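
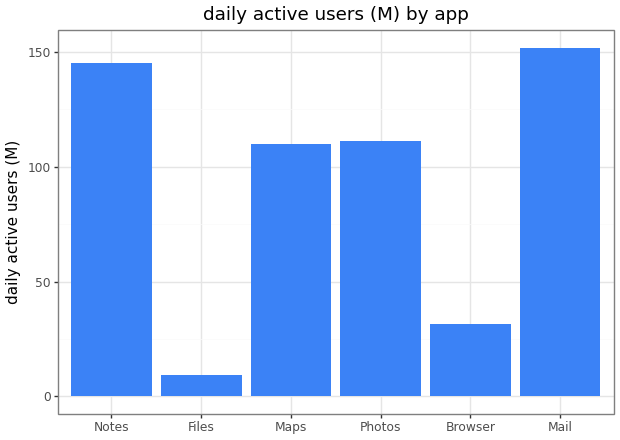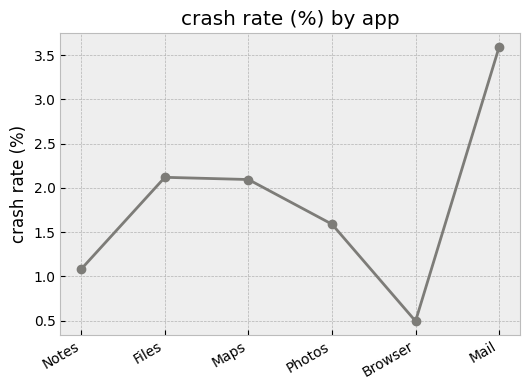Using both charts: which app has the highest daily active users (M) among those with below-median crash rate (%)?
Notes

Chart 2 median crash rate (%) ≈ 2; below-median apps: Notes, Photos, Browser. Among those, Notes has the highest daily active users (M) (≈ 140).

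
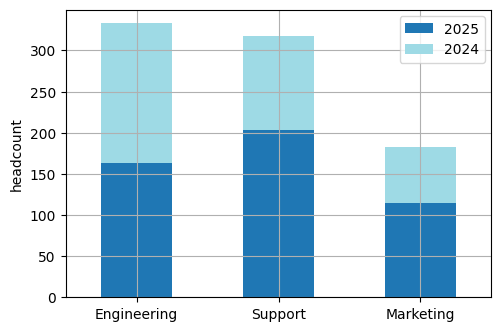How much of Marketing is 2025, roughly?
≈ 100

2025 top ≈ 100, bottom ≈ 0; segment ≈ 100.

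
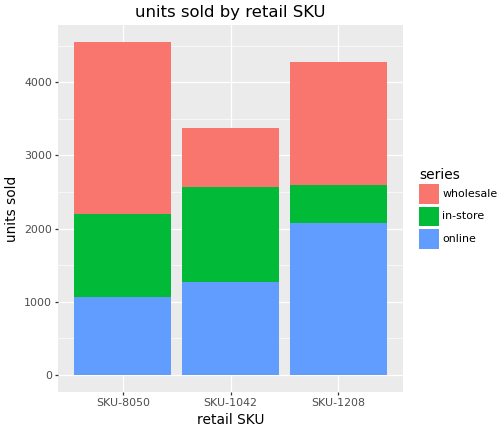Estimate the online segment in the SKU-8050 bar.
online top ≈ 1000, bottom ≈ 0; segment ≈ 1000.

≈ 1000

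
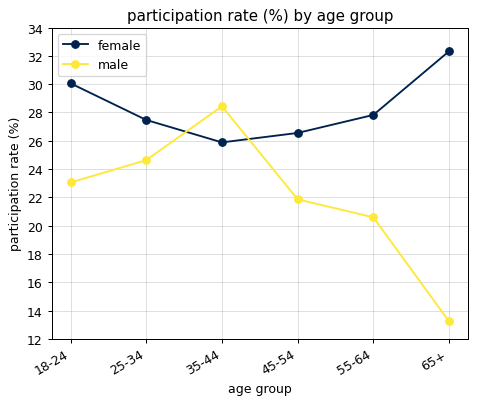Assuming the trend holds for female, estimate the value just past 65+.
Last three: 26, 28, 32 → slope ≈ 3/step → next ≈ 35.

≈ 35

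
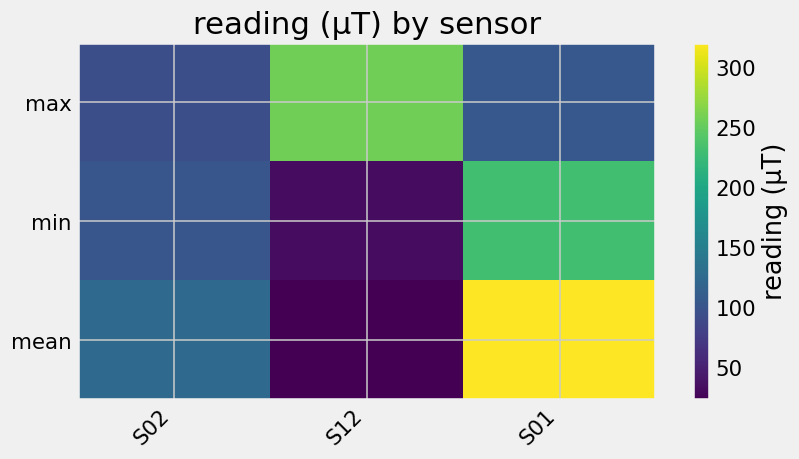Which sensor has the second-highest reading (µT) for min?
S02

Top 3 for min: S01 ≈ 225, S02 ≈ 100, S12 ≈ 25.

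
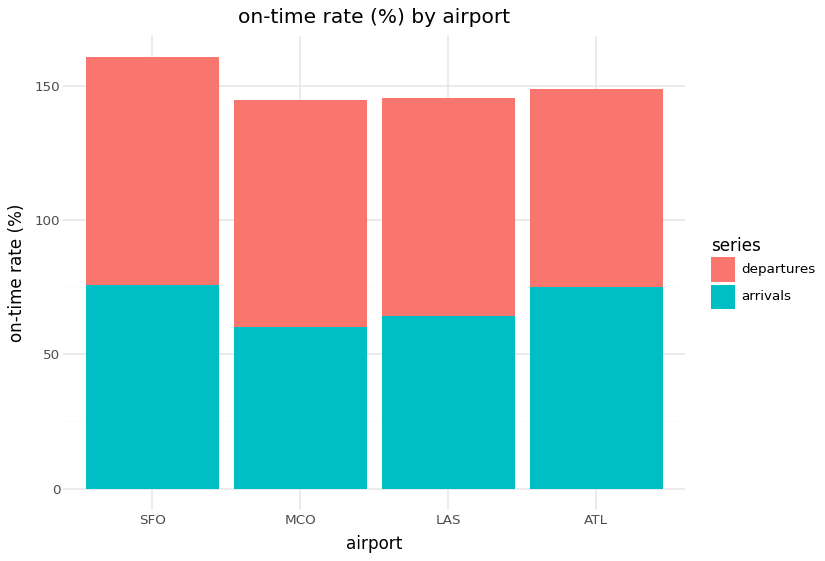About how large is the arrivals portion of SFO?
≈ 80

arrivals top ≈ 80, bottom ≈ 0; segment ≈ 80.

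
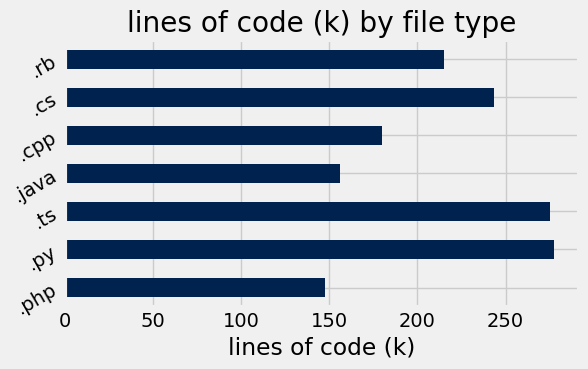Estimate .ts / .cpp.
≈ 1.57×

.ts ≈ 275, .cpp ≈ 175; 275/175 ≈ 1.57.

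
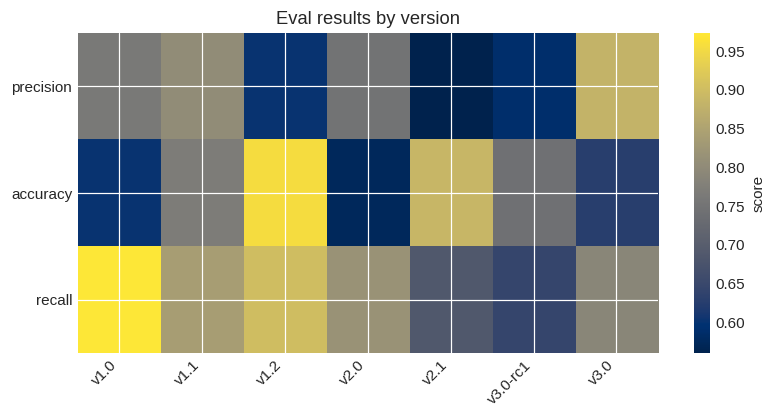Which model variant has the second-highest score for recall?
v1.2

Top 3 for recall: v1.0 ≈ 0.95, v1.2 ≈ 0.90, v1.1 ≈ 0.85.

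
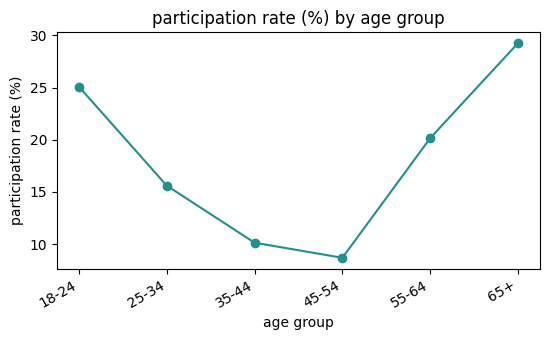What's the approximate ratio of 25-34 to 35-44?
≈ 1.6×

25-34 ≈ 16, 35-44 ≈ 10; 16/10 ≈ 1.6.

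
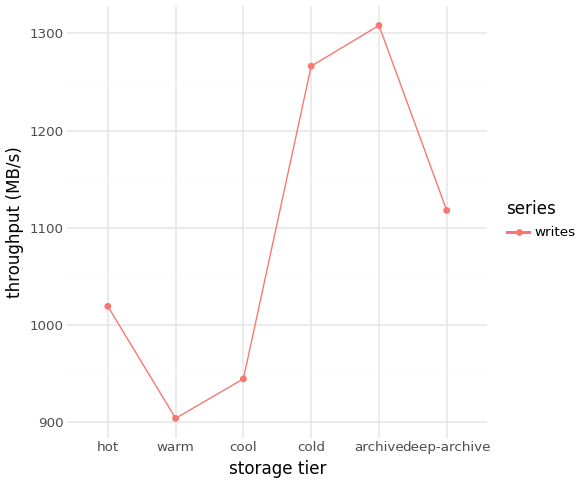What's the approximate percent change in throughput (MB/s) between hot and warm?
≈ -10%

hot ≈ 1000, warm ≈ 900; (900 − 1000) / 1000 ≈ -10%.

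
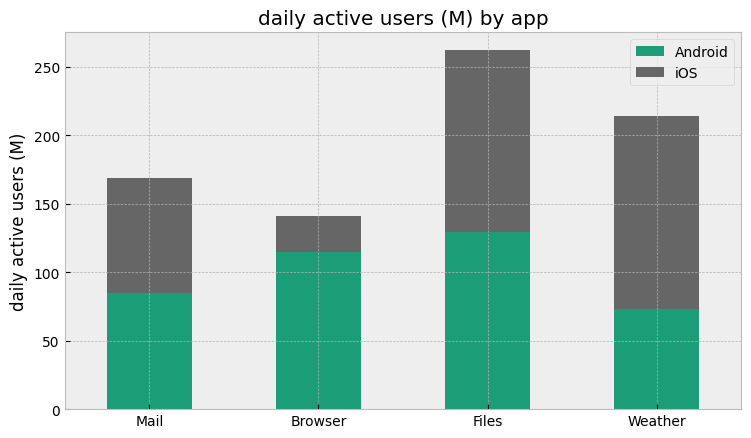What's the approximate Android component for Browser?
Android top ≈ 125, bottom ≈ 0; segment ≈ 125.

≈ 125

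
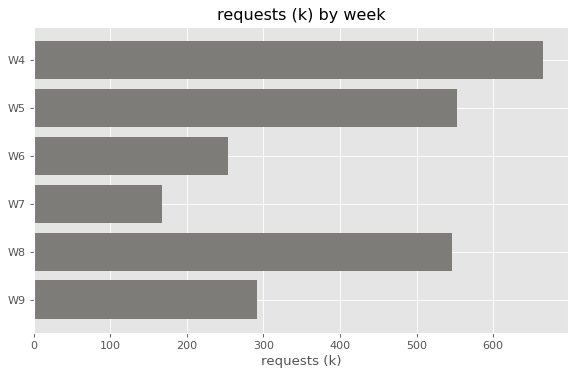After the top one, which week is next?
W5

Top 3: W4 ≈ 700, W5 ≈ 600, W8 ≈ 500.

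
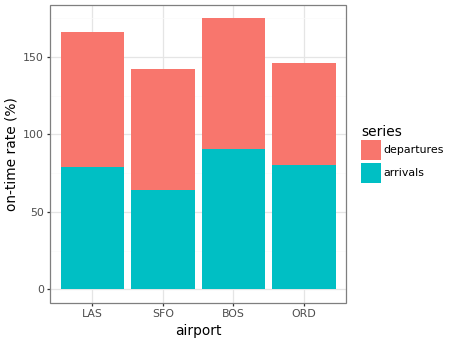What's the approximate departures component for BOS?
≈ 80

departures top ≈ 180, bottom ≈ 100; segment ≈ 80.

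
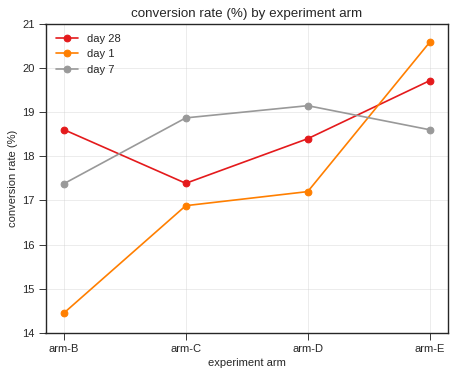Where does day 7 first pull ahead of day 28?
arm-C

arm-B: day 7 ≈ 17 vs day 28 ≈ 19 (not yet); arm-C: day 7 ≈ 19 vs day 28 ≈ 17 (first crossover).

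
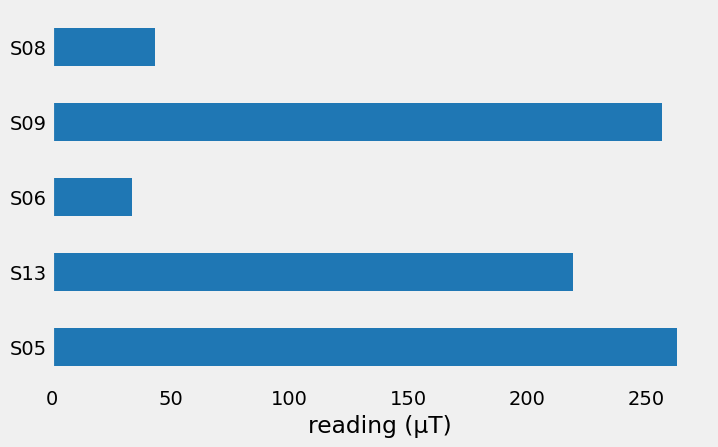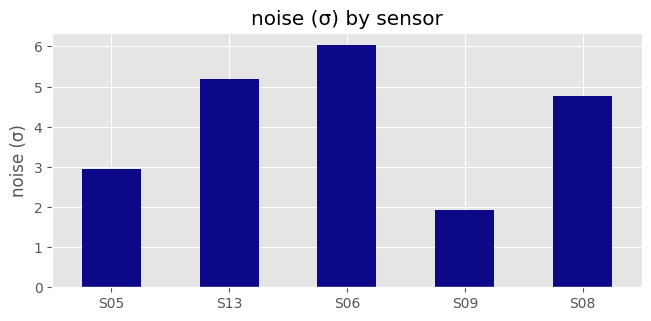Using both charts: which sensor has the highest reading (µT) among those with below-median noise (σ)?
S05

Chart 2 median noise (σ) ≈ 5; below-median sensors: S05, S09. Among those, S05 has the highest reading (µT) (≈ 275).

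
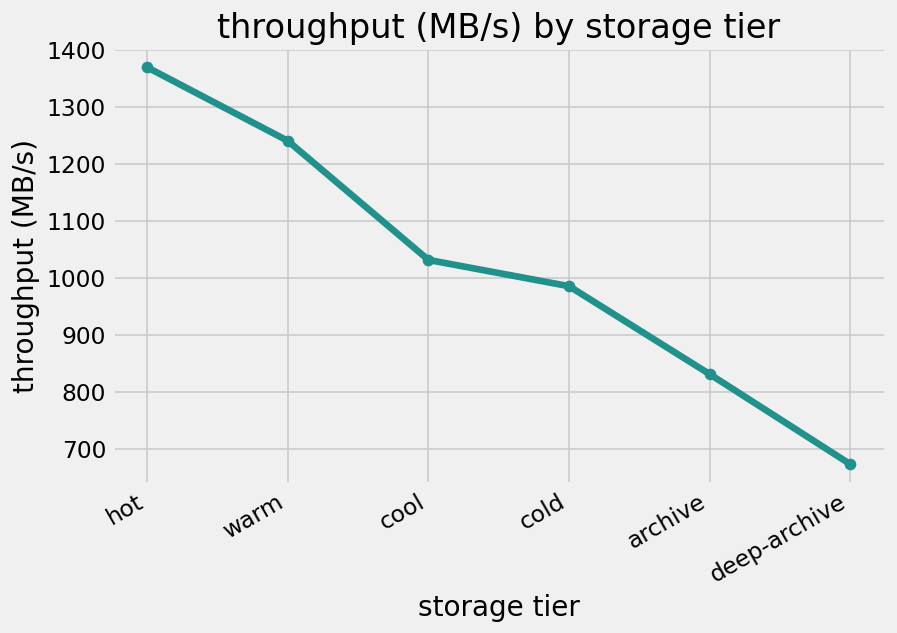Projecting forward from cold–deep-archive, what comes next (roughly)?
Last three: 1000, 800, 700 → slope ≈ -150/step → next ≈ 550.

≈ 550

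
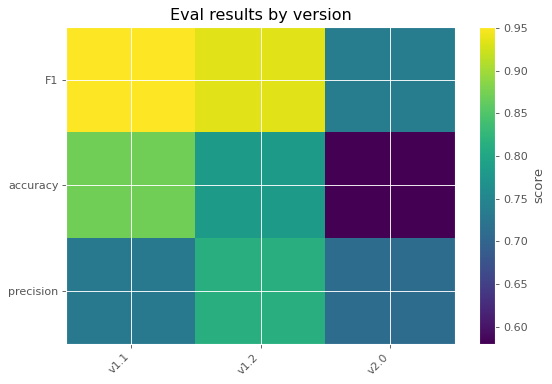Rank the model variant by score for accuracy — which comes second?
Top 3 for accuracy: v1.1 ≈ 0.85, v1.2 ≈ 0.80, v2.0 ≈ 0.60.

v1.2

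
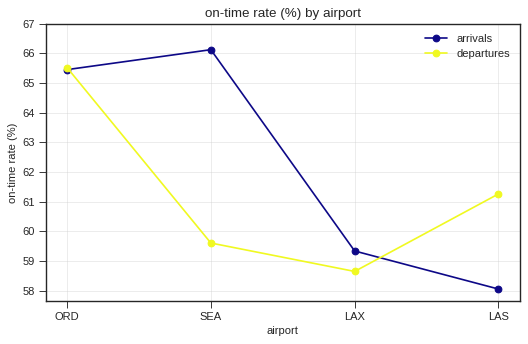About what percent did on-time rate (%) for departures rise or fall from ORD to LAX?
ORD ≈ 66, LAX ≈ 59; (59 − 66) / 66 ≈ -10.6%.

≈ -10.6%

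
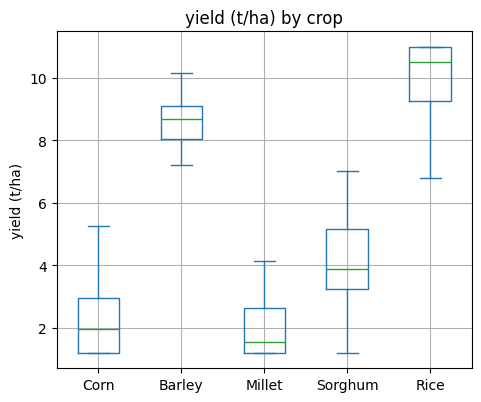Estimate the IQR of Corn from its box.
≈ 2

Q3 ≈ 3, Q1 ≈ 1; IQR ≈ 2.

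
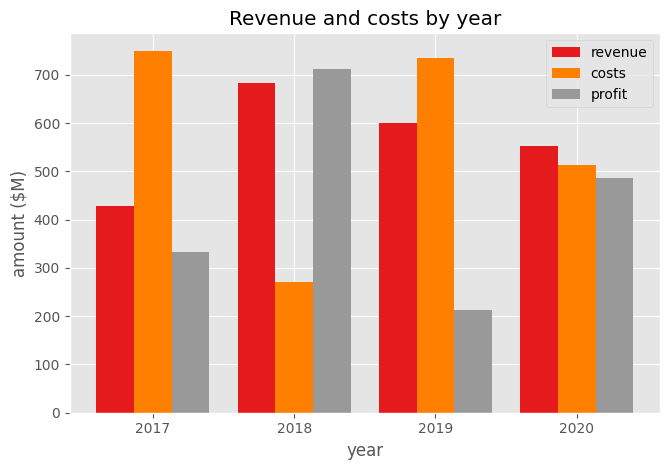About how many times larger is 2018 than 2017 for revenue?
2018 ≈ 700, 2017 ≈ 400; 700/400 ≈ 1.75.

≈ 1.75×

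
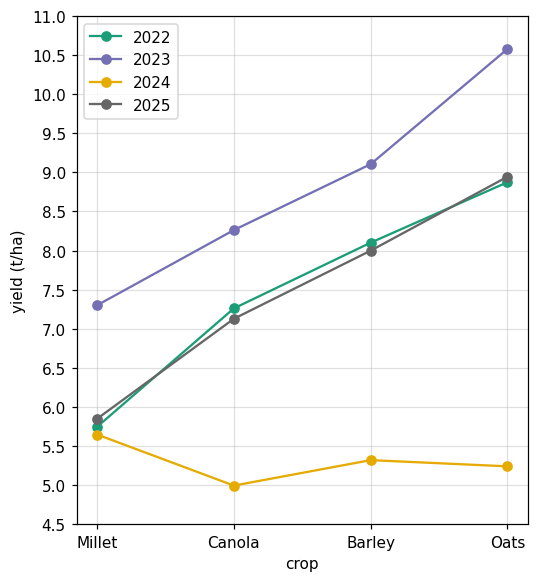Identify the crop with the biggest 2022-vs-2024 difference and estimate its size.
Oats, ≈ 4.0 t/ha

Oats: 2022 ≈ 9.0, 2024 ≈ 5.0 → gap ≈ 4.0. Next-largest (Barley) is only ≈ 2.5.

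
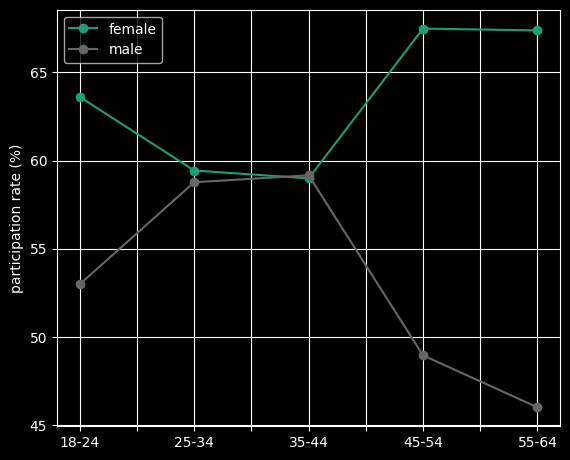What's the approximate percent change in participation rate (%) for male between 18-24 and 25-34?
≈ +11.5%

18-24 ≈ 52, 25-34 ≈ 58; (58 − 52) / 52 ≈ +11.5%.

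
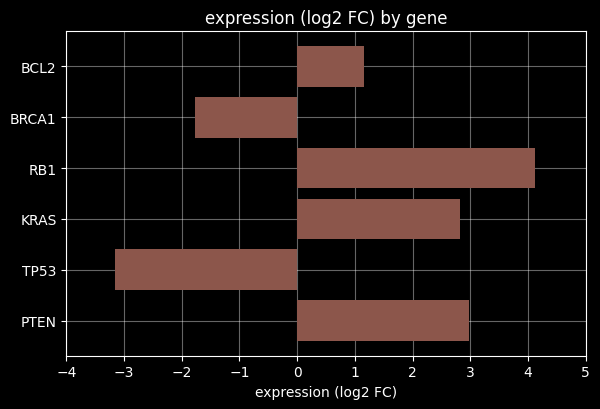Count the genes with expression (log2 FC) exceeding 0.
Above 0: BCL2, RB1, KRAS, PTEN.

4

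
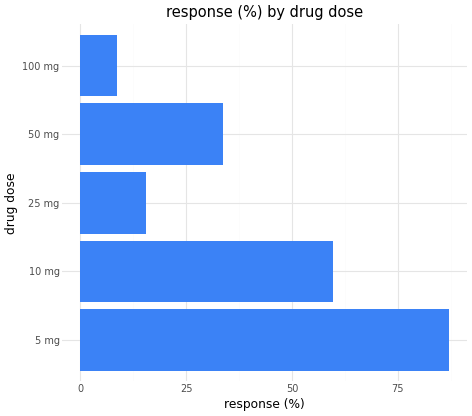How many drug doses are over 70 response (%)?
1

Above 70: 5 mg.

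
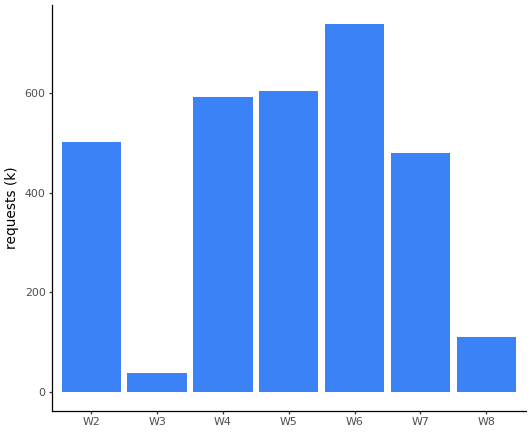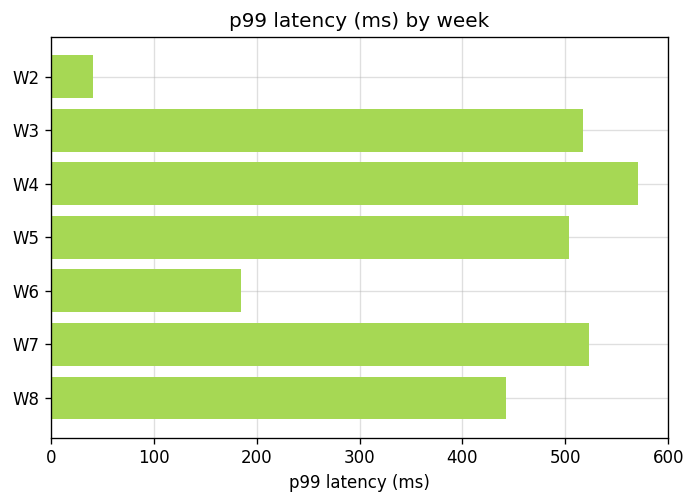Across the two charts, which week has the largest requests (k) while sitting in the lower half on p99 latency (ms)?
Chart 2 median p99 latency (ms) ≈ 500; below-median weeks: W2, W6, W8. Among those, W6 has the highest requests (k) (≈ 700).

W6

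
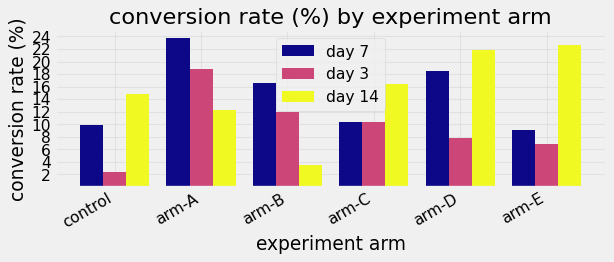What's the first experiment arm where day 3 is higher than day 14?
control: day 3 ≈ 2 vs day 14 ≈ 14 (not yet); arm-A: day 3 ≈ 18 vs day 14 ≈ 12 (first crossover).

arm-A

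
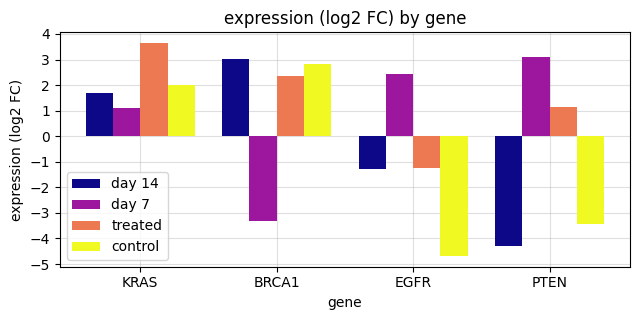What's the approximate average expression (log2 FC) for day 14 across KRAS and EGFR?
(2 + -1) / 2 ≈ 0.

≈ 0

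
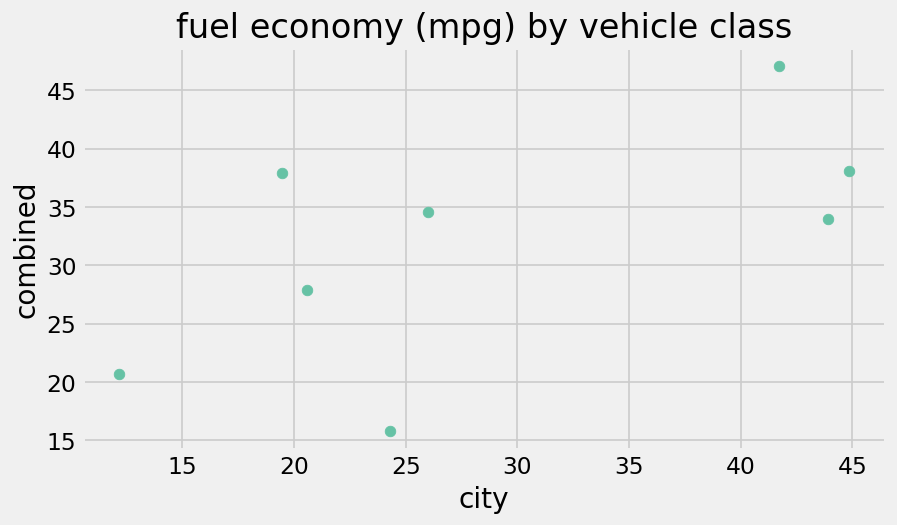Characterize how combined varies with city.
positive, moderate

Points are positively correlated; moderate (|r| ≈ 0.6).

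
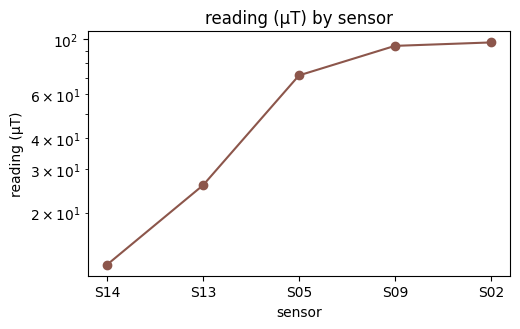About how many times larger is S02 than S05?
S02 ≈ 100, S05 ≈ 70; 100/70 ≈ 1.43.

≈ 1.43×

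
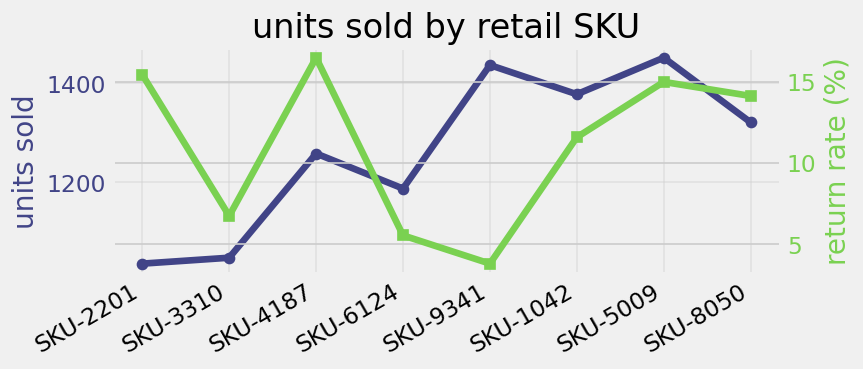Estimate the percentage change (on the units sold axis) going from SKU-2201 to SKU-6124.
SKU-2201 ≈ 1050, SKU-6124 ≈ 1200; (1200 − 1050) / 1050 ≈ +14.3%.

≈ +14.3%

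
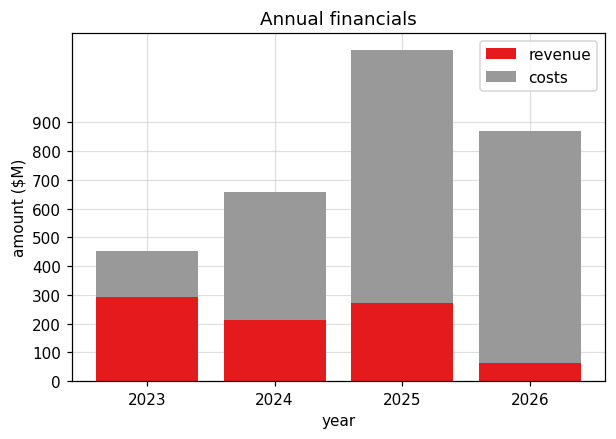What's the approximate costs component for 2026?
≈ 800

costs top ≈ 900, bottom ≈ 100; segment ≈ 800.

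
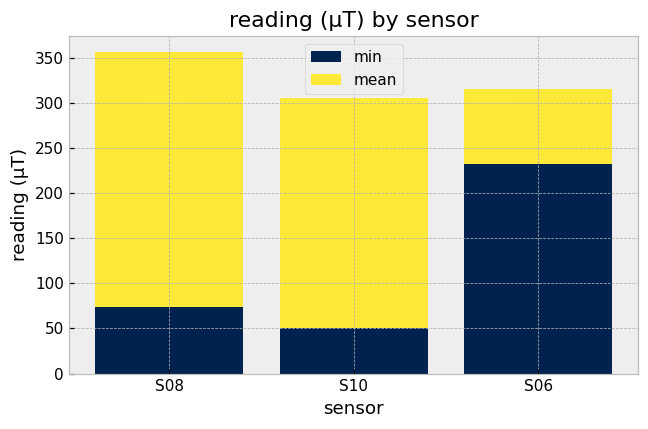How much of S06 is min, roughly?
min top ≈ 250, bottom ≈ 0; segment ≈ 250.

≈ 250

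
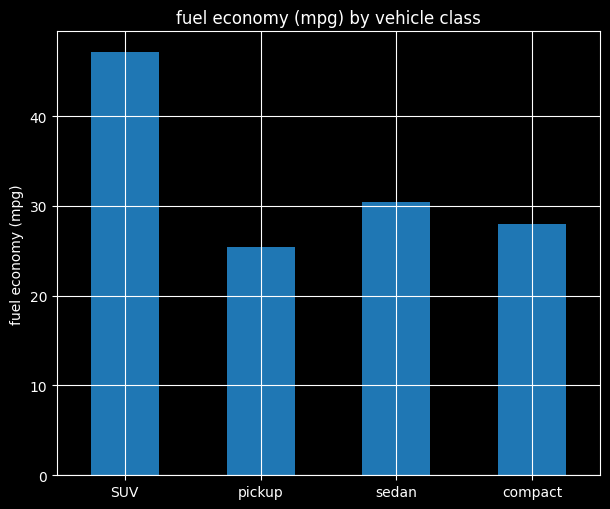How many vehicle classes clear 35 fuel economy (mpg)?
Above 35: SUV.

1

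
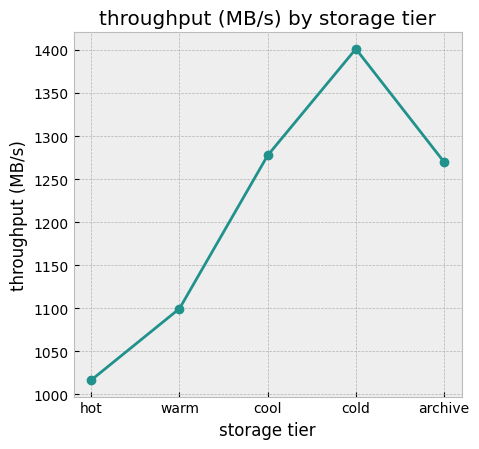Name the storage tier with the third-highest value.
Top 4: cold ≈ 1400, cool ≈ 1300, archive ≈ 1250, warm ≈ 1100.

archive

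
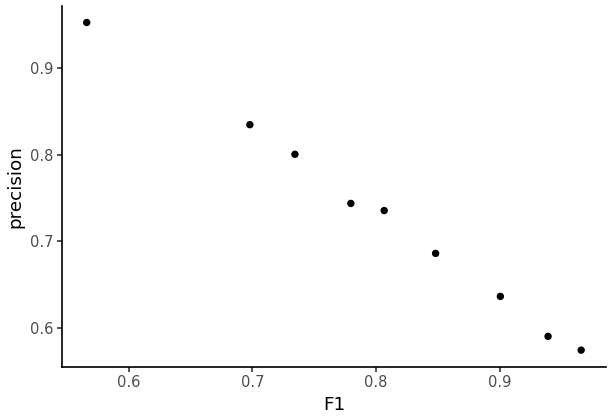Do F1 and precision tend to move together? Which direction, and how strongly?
Points are negatively correlated; strong (|r| ≈ 1.0).

negative, strong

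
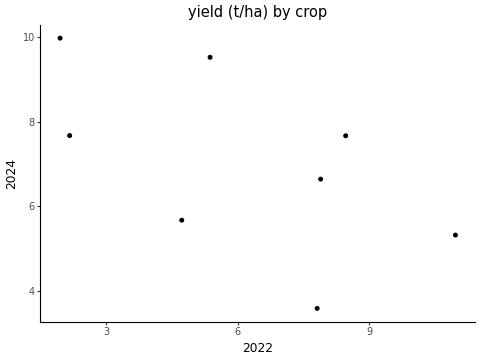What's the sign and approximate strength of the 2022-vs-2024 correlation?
Points are negatively correlated; moderate (|r| ≈ 0.6).

negative, moderate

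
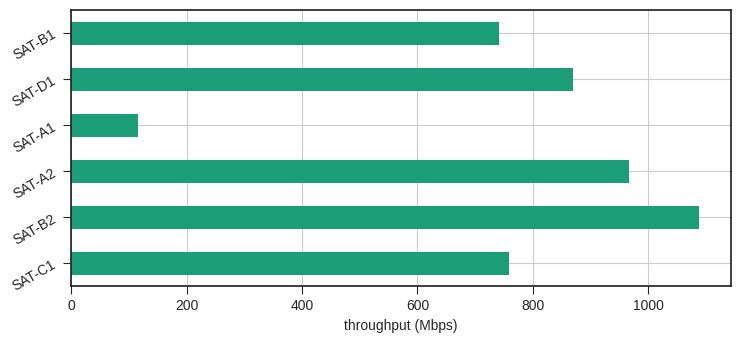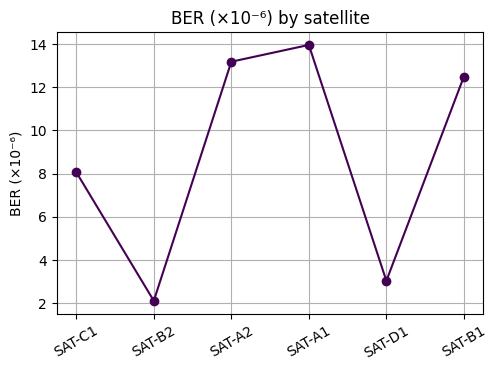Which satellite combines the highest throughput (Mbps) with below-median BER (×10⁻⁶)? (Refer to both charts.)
SAT-B2

Chart 2 median BER (×10⁻⁶) ≈ 10; below-median satellites: SAT-C1, SAT-B2, SAT-D1. Among those, SAT-B2 has the highest throughput (Mbps) (≈ 1100).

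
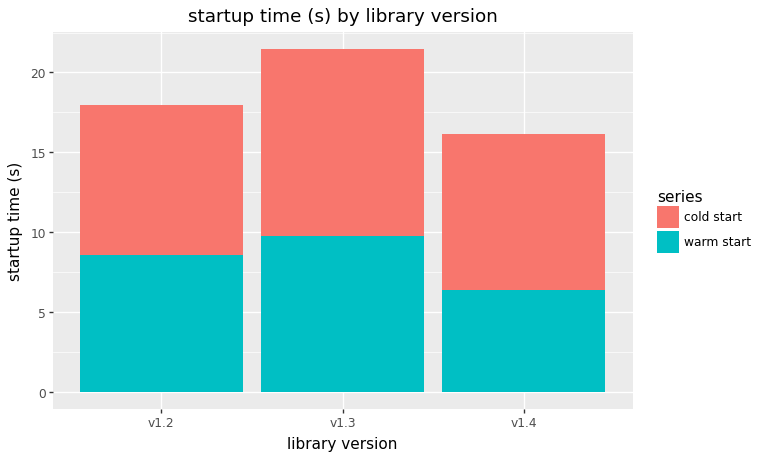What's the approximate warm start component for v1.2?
≈ 8

warm start top ≈ 8, bottom ≈ 0; segment ≈ 8.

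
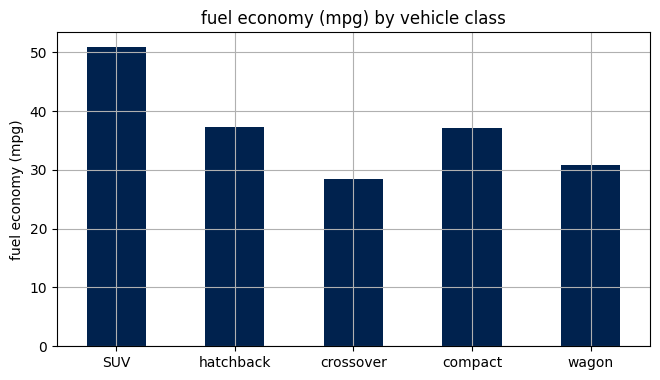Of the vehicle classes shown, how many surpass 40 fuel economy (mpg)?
1

Above 40: SUV.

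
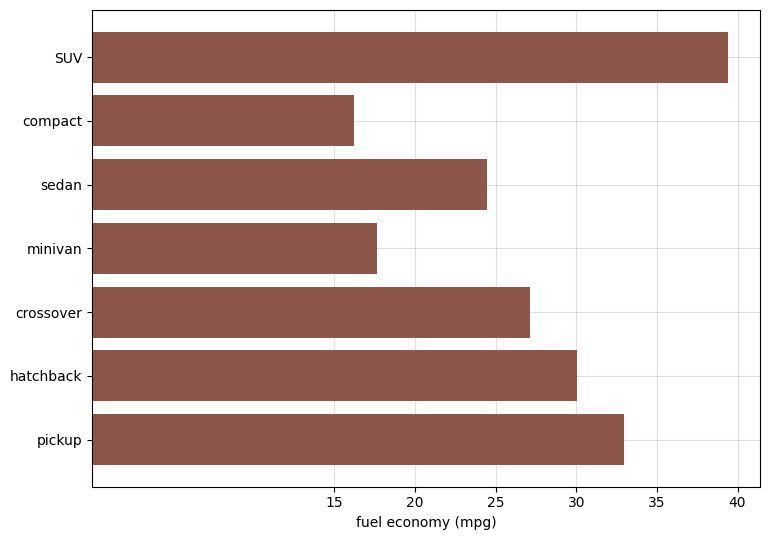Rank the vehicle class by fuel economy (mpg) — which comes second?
pickup

Top 3: SUV ≈ 40, pickup ≈ 35, hatchback ≈ 30.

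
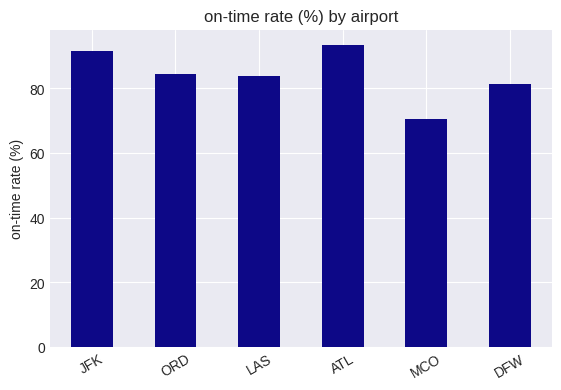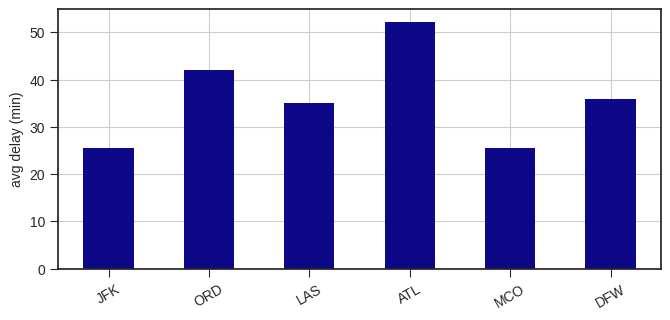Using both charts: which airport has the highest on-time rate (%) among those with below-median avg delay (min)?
JFK

Chart 2 median avg delay (min) ≈ 35; below-median airports: JFK, LAS, MCO. Among those, JFK has the highest on-time rate (%) (≈ 90).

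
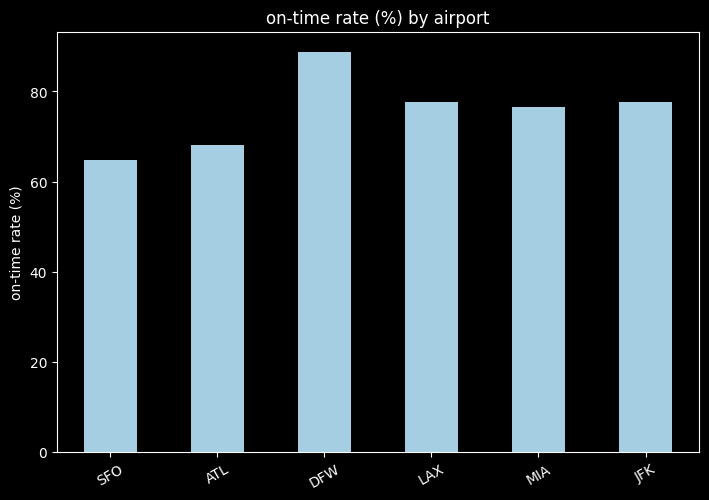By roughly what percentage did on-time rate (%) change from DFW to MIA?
DFW ≈ 90, MIA ≈ 80; (80 − 90) / 90 ≈ -11.1%.

≈ -11.1%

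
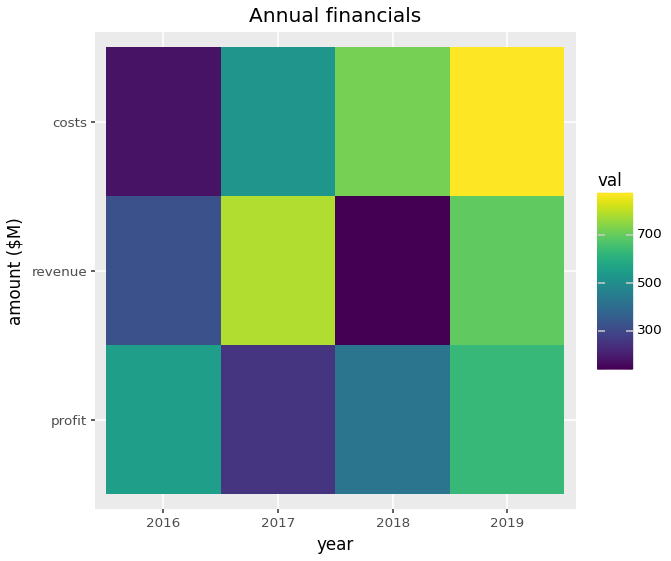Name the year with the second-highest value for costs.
2018

Top 3 for costs: 2019 ≈ 900, 2018 ≈ 700, 2017 ≈ 500.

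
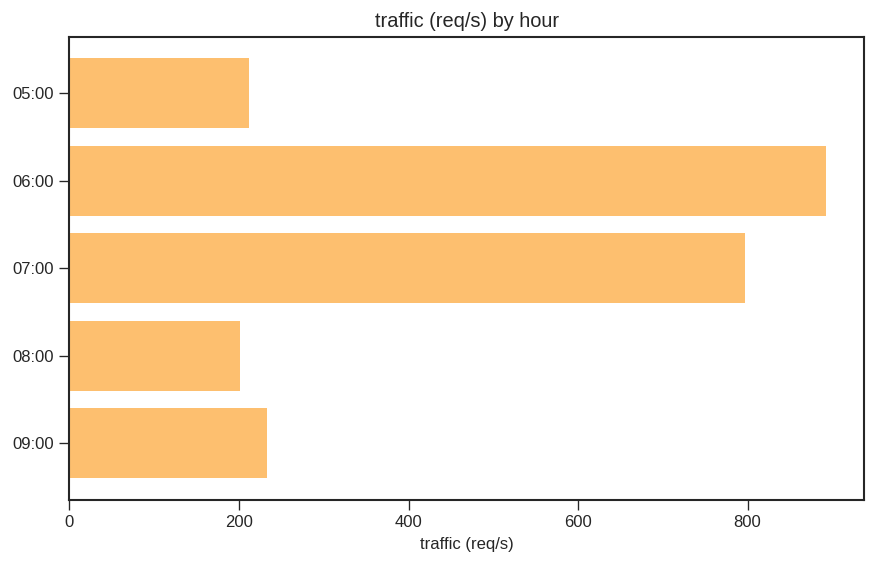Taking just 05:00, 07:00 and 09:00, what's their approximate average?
(200 + 800 + 200) / 3 ≈ 400.

≈ 400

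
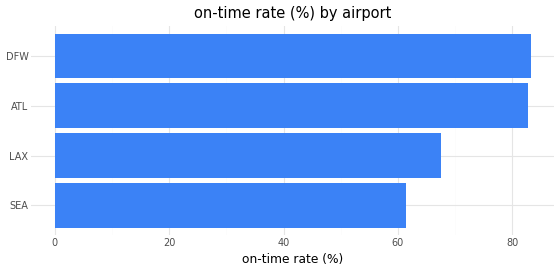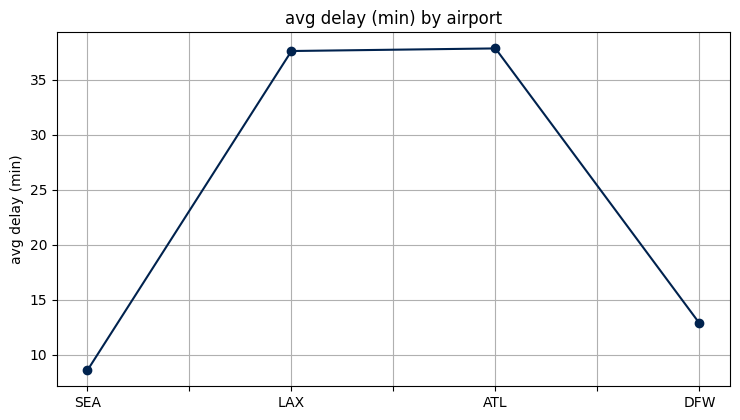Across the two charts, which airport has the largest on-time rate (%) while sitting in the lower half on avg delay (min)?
Chart 2 median avg delay (min) ≈ 25; below-median airports: SEA, DFW. Among those, DFW has the highest on-time rate (%) (≈ 80).

DFW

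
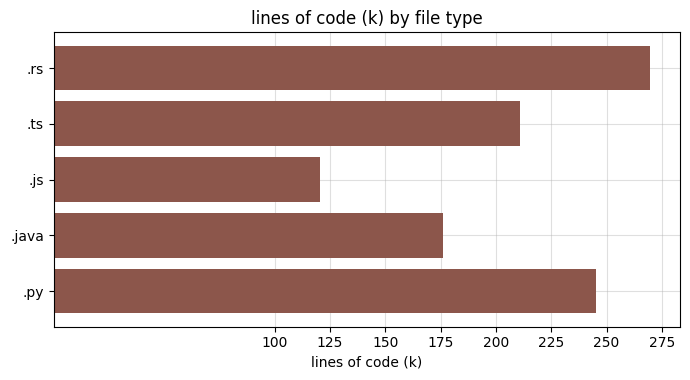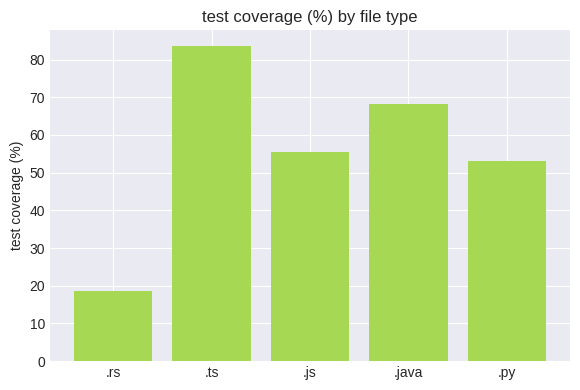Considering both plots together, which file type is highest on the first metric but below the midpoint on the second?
Chart 2 median test coverage (%) ≈ 60; below-median file types: .rs, .py. Among those, .rs has the highest lines of code (k) (≈ 275).

.rs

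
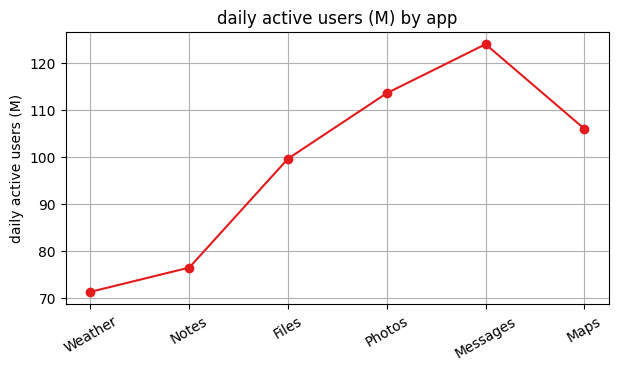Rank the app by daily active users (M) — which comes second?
Photos

Top 3: Messages ≈ 125, Photos ≈ 115, Maps ≈ 105.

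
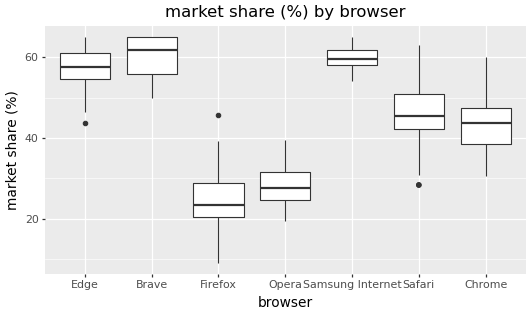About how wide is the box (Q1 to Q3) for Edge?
≈ 5

Q3 ≈ 60, Q1 ≈ 55; IQR ≈ 5.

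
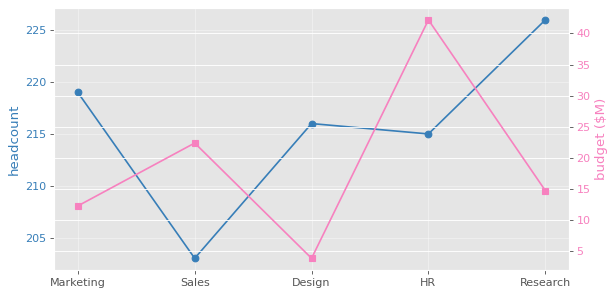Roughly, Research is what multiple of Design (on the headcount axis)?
≈ 1.05×

Research ≈ 226, Design ≈ 216; 226/216 ≈ 1.05.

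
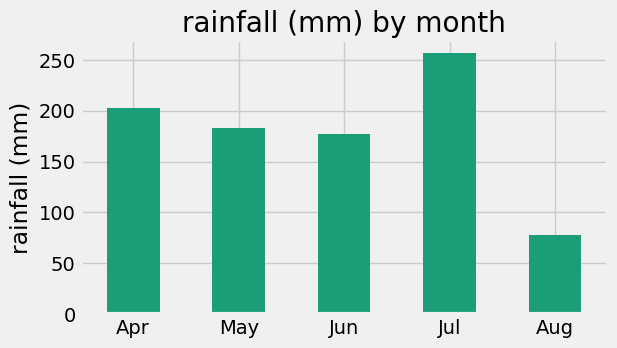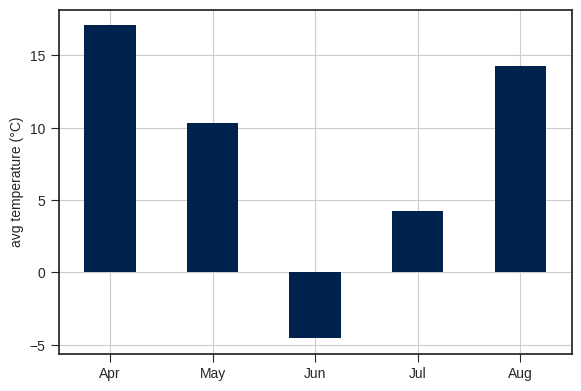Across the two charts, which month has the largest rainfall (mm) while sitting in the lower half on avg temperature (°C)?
Jul

Chart 2 median avg temperature (°C) ≈ 10; below-median months: Jun, Jul. Among those, Jul has the highest rainfall (mm) (≈ 250).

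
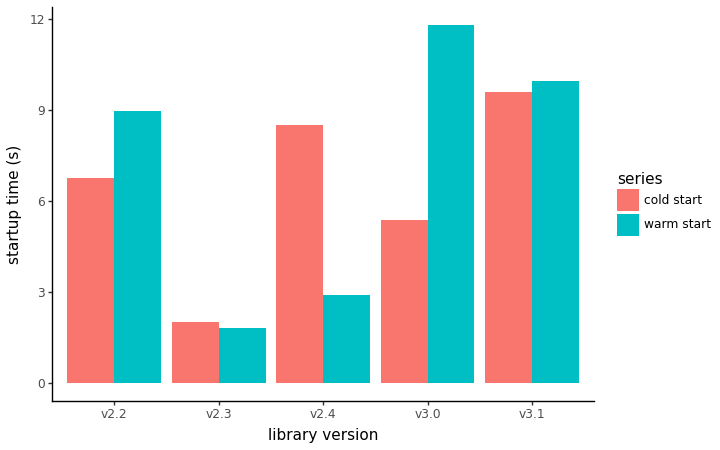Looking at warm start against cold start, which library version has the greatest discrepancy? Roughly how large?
v3.0, ≈ 7 s

v3.0: warm start ≈ 12, cold start ≈ 5 → gap ≈ 7. Next-largest (v2.4) is only ≈ 5.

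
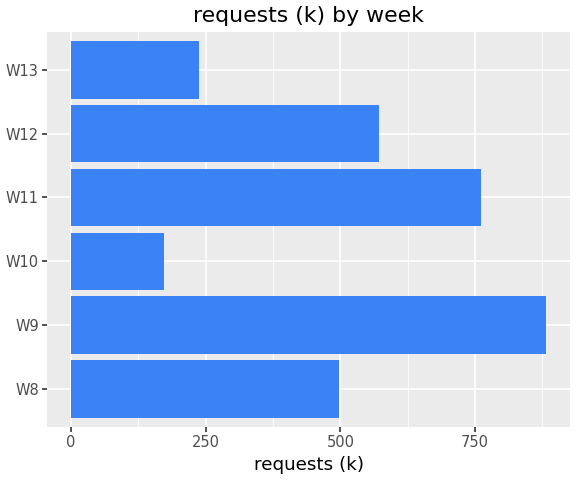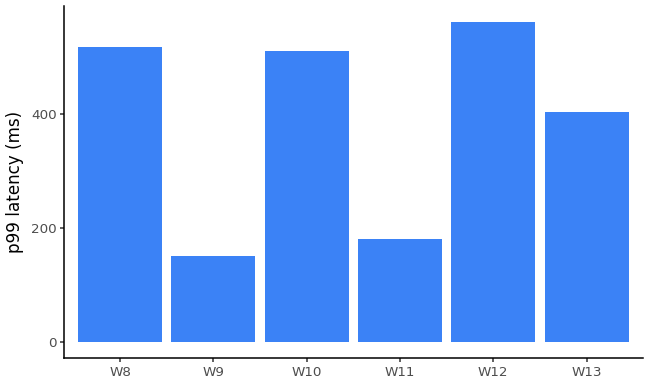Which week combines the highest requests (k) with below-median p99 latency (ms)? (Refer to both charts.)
Chart 2 median p99 latency (ms) ≈ 500; below-median weeks: W9, W11, W13. Among those, W9 has the highest requests (k) (≈ 900).

W9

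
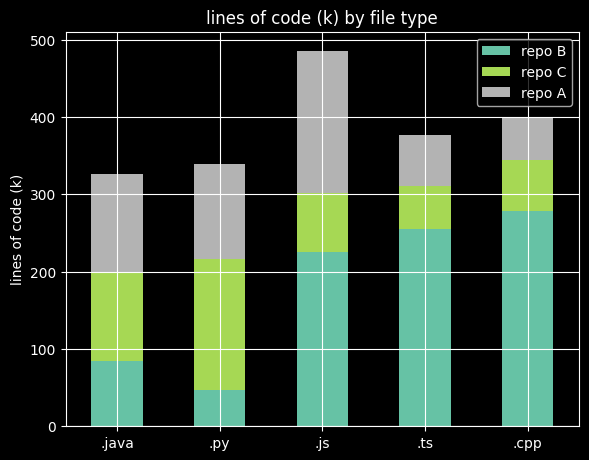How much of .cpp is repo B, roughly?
repo B top ≈ 300, bottom ≈ 0; segment ≈ 300.

≈ 300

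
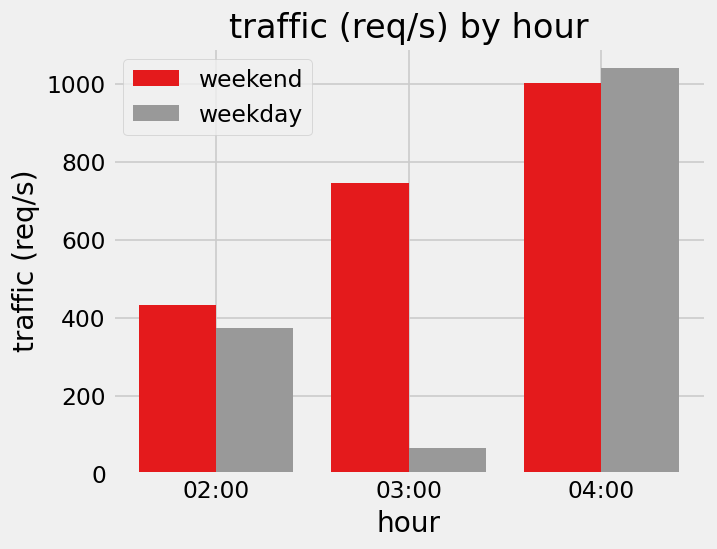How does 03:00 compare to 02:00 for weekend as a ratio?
03:00 ≈ 700, 02:00 ≈ 400; 700/400 ≈ 1.75.

≈ 1.75×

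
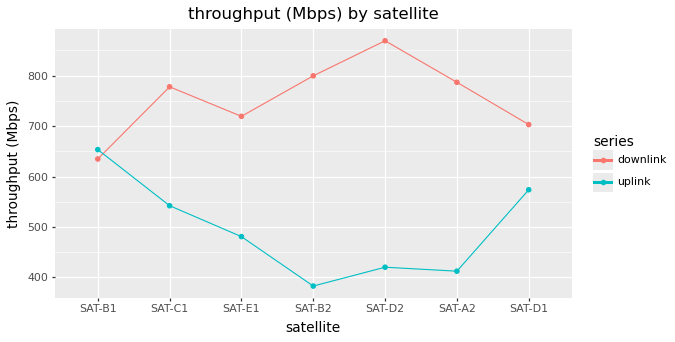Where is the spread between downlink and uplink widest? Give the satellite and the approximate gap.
SAT-D2, ≈ 450 Mbps

SAT-D2: downlink ≈ 850, uplink ≈ 400 → gap ≈ 450. Next-largest (SAT-B2) is only ≈ 400.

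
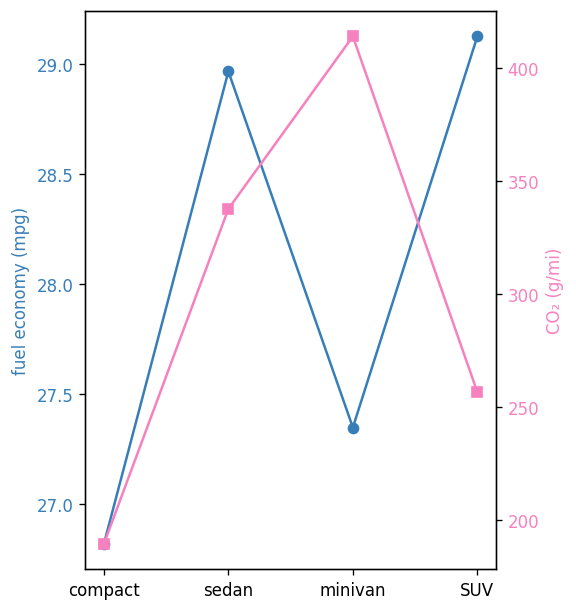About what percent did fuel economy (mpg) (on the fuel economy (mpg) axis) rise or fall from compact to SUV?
compact ≈ 26.8, SUV ≈ 29.2; (29.2 − 26.8) / 26.8 ≈ +9%.

≈ +9%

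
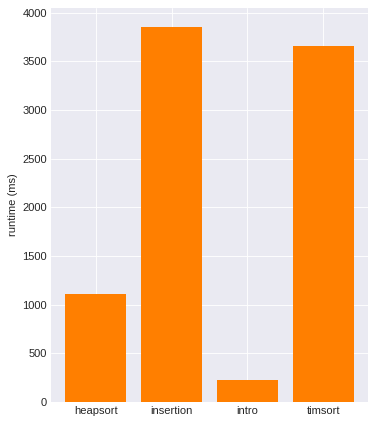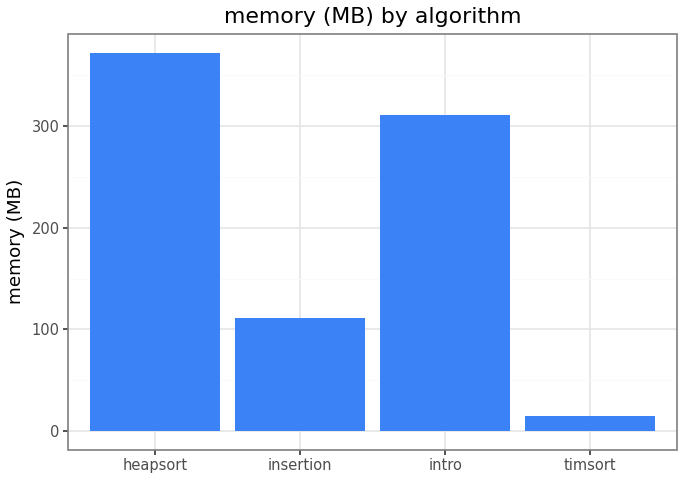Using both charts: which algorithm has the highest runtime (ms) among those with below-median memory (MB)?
insertion

Chart 2 median memory (MB) ≈ 200; below-median algorithms: insertion, timsort. Among those, insertion has the highest runtime (ms) (≈ 4000).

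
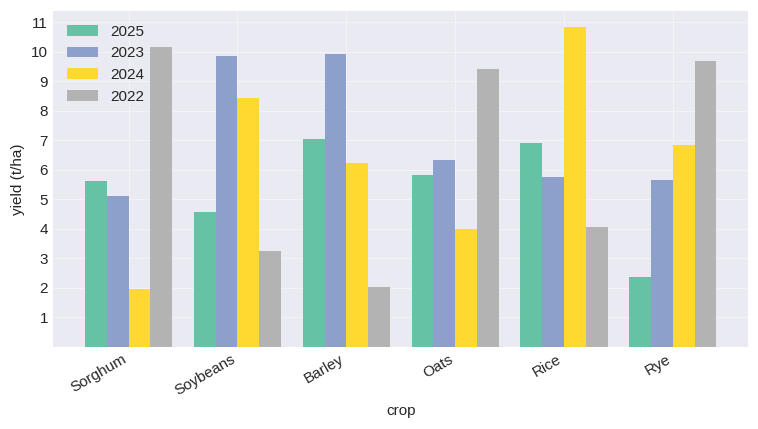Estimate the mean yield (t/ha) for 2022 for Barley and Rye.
(2 + 10) / 2 ≈ 6.

≈ 6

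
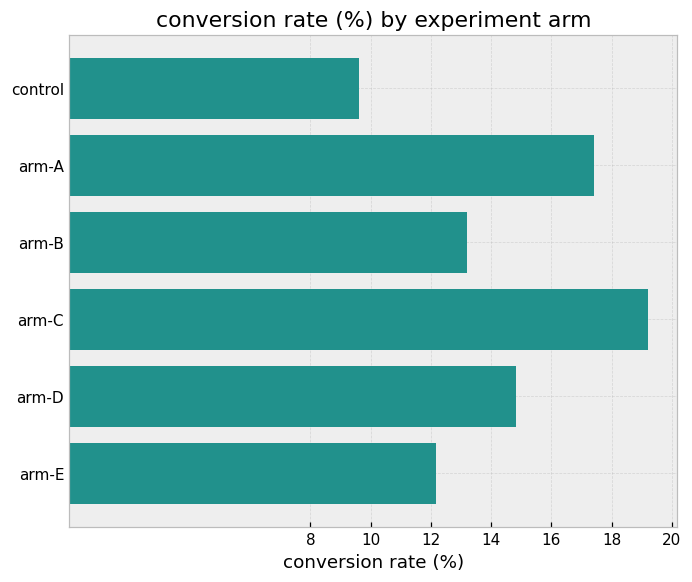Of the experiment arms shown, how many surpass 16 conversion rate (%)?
Above 16: arm-A, arm-C.

2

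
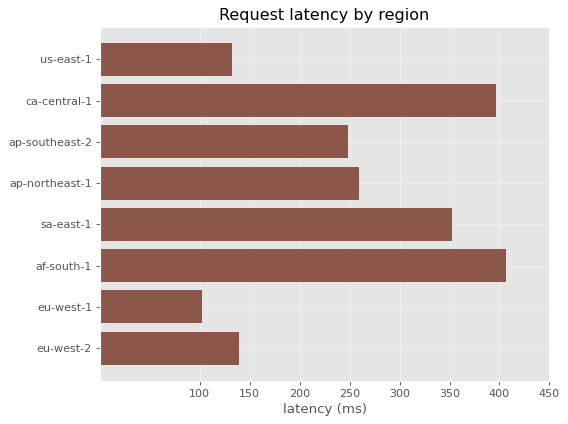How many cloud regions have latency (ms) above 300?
Above 300: ca-central-1, sa-east-1, af-south-1.

3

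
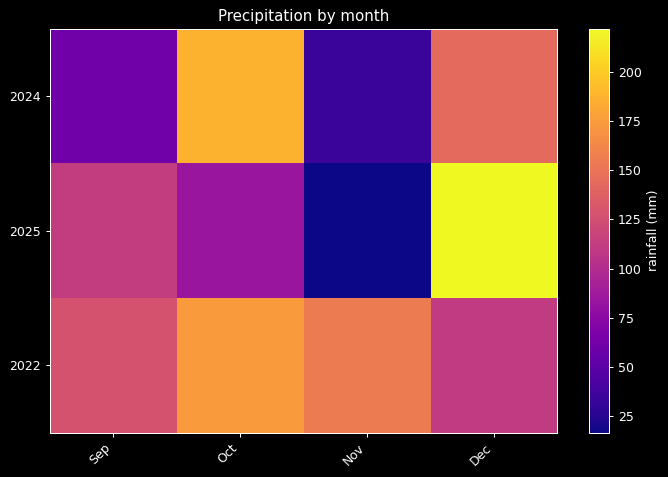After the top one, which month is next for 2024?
Top 3 for 2024: Oct ≈ 180, Dec ≈ 140, Sep ≈ 60.

Dec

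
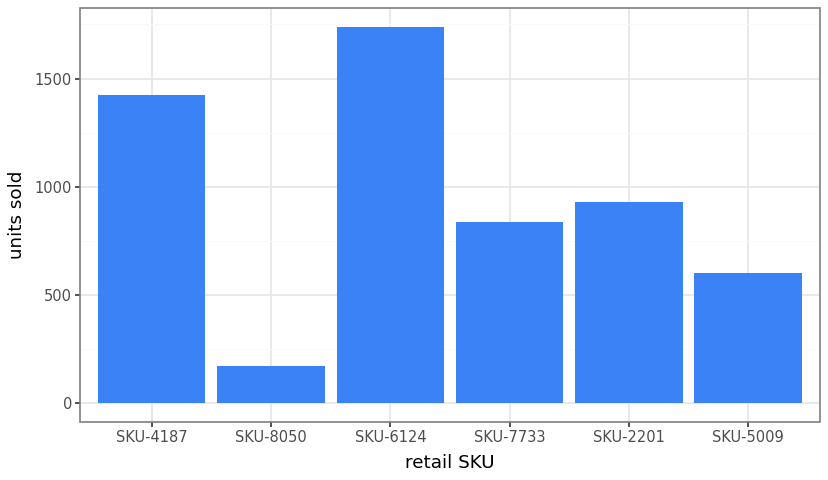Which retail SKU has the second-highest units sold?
Top 3: SKU-6124 ≈ 1800, SKU-4187 ≈ 1400, SKU-2201 ≈ 1000.

SKU-4187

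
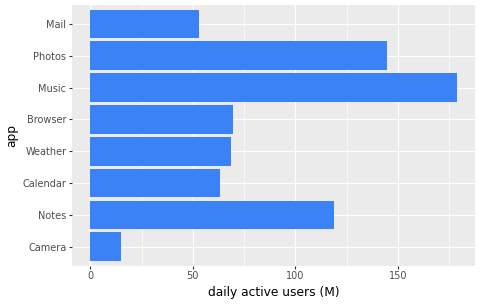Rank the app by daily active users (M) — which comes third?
Top 4: Music ≈ 180, Photos ≈ 140, Notes ≈ 120, Browser ≈ 60.

Notes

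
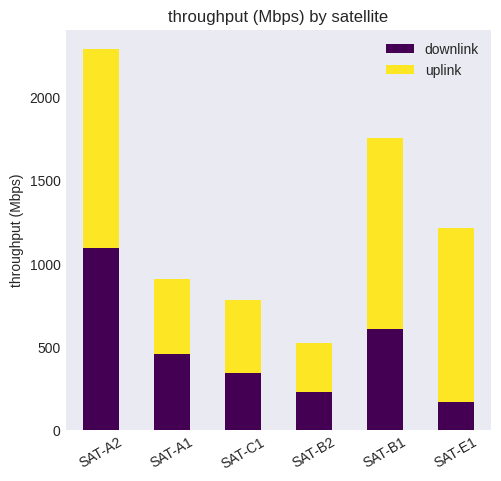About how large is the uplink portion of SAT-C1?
≈ 400

uplink top ≈ 800, bottom ≈ 400; segment ≈ 400.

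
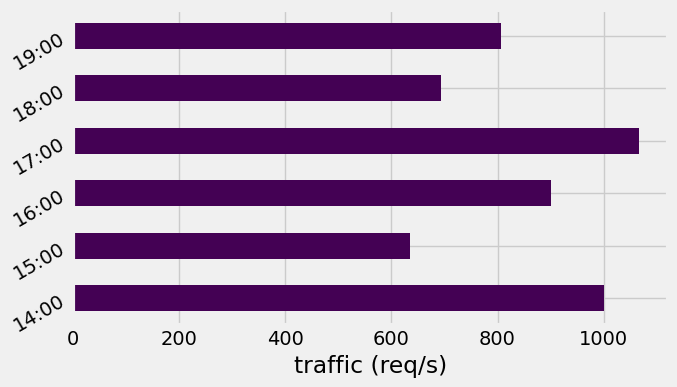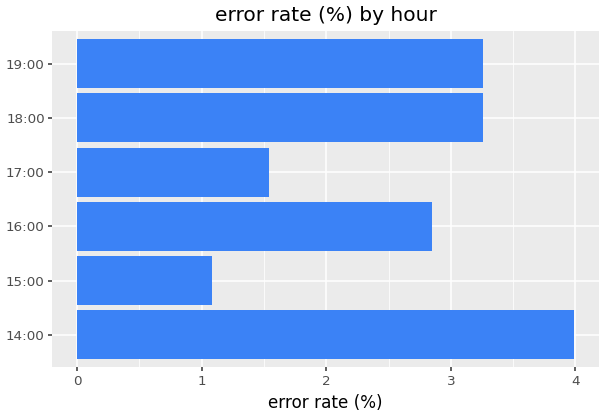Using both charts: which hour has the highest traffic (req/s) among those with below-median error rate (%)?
17:00

Chart 2 median error rate (%) ≈ 3; below-median hours: 15:00, 16:00, 17:00. Among those, 17:00 has the highest traffic (req/s) (≈ 1100).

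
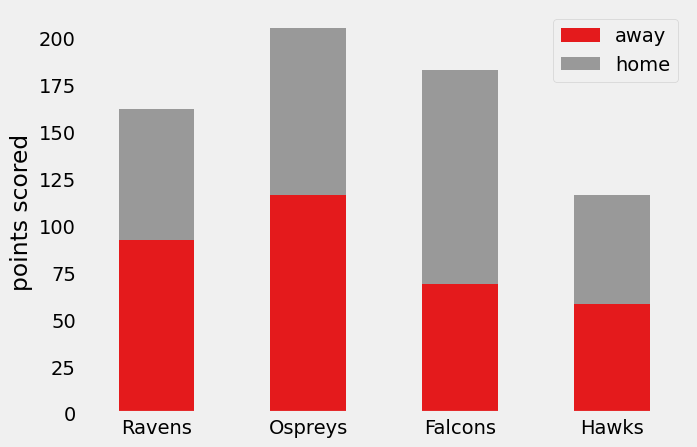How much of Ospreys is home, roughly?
≈ 80

home top ≈ 200, bottom ≈ 120; segment ≈ 80.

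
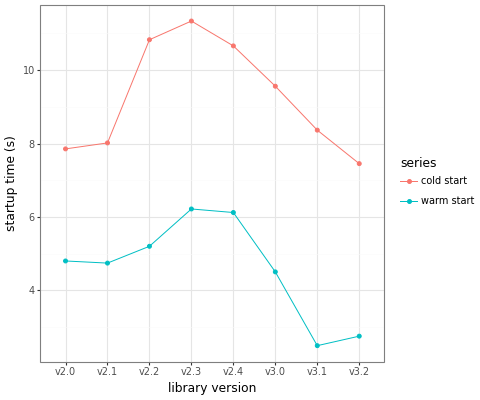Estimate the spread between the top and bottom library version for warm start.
≈ 4

Max v2.3 ≈ 6, min v3.1 ≈ 2; range ≈ 4.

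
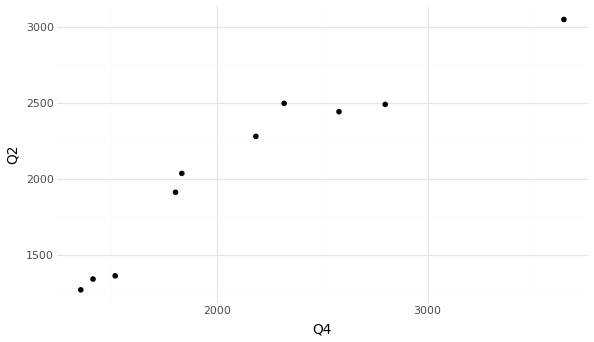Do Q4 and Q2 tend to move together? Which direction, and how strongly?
Points are positively correlated; strong (|r| ≈ 0.9).

positive, strong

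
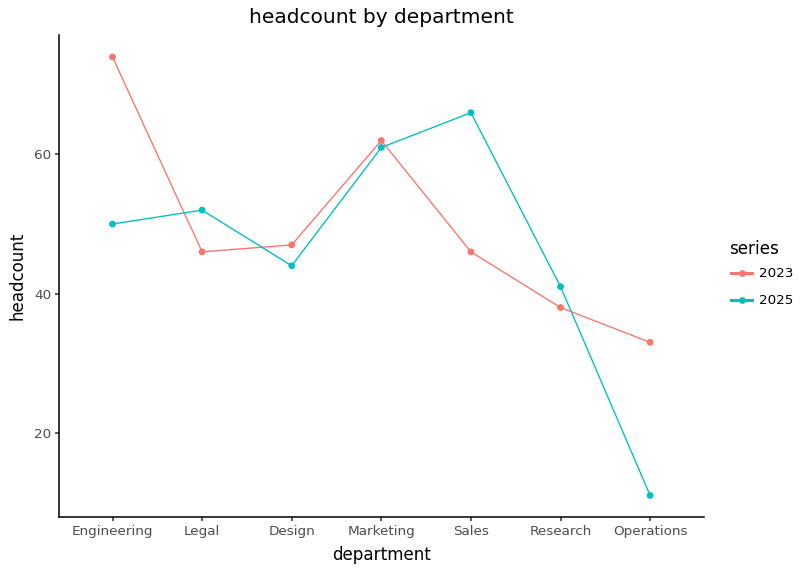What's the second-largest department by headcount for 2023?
Top 3 for 2023: Engineering ≈ 70, Marketing ≈ 60, Design ≈ 50.

Marketing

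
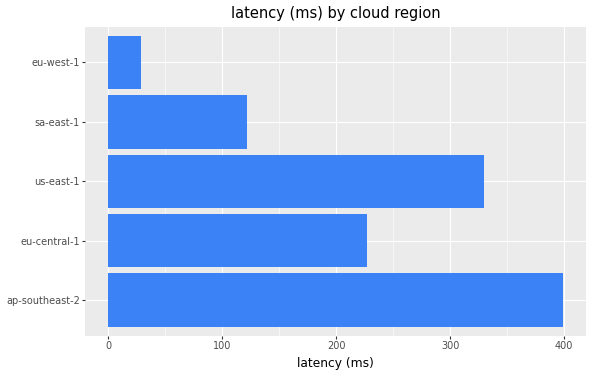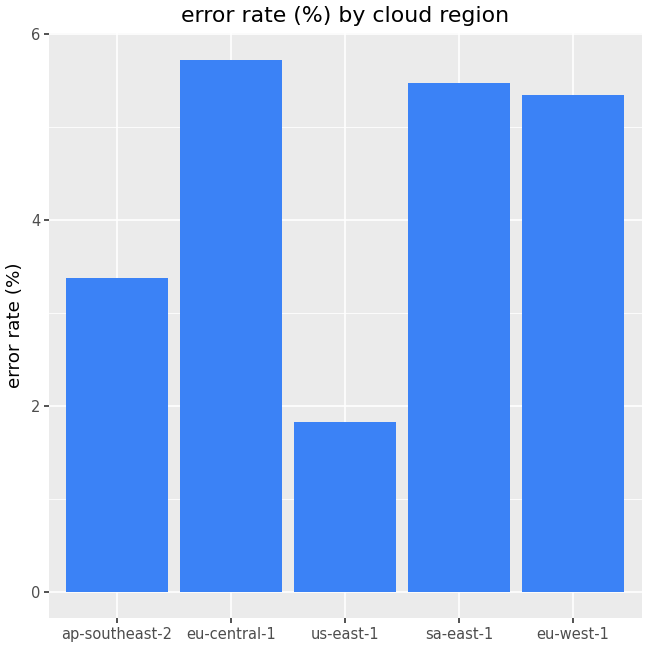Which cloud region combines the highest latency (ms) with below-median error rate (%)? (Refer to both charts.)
Chart 2 median error rate (%) ≈ 5; below-median cloud regions: ap-southeast-2, us-east-1. Among those, ap-southeast-2 has the highest latency (ms) (≈ 400).

ap-southeast-2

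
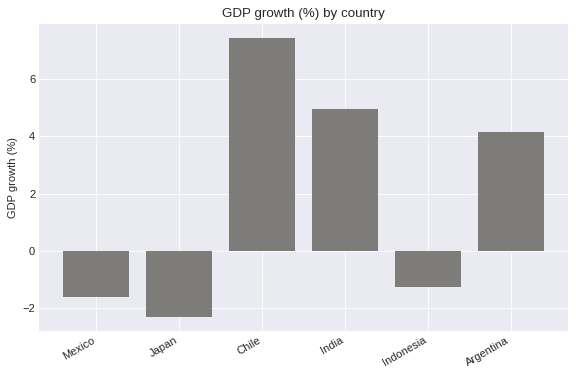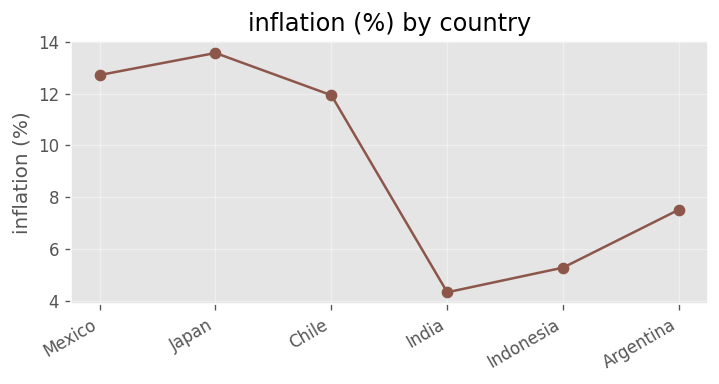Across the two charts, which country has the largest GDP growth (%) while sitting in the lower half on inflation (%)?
Chart 2 median inflation (%) ≈ 10; below-median countries: India, Indonesia, Argentina. Among those, India has the highest GDP growth (%) (≈ 5).

India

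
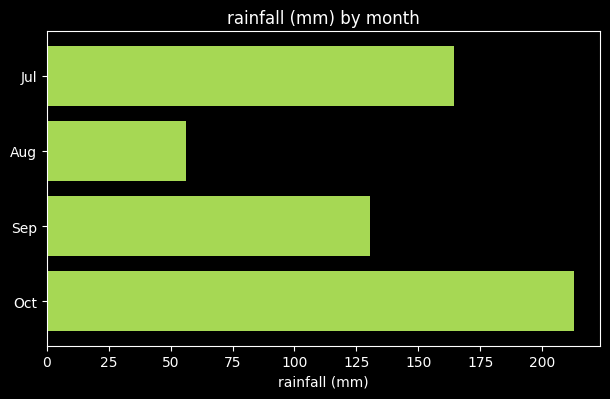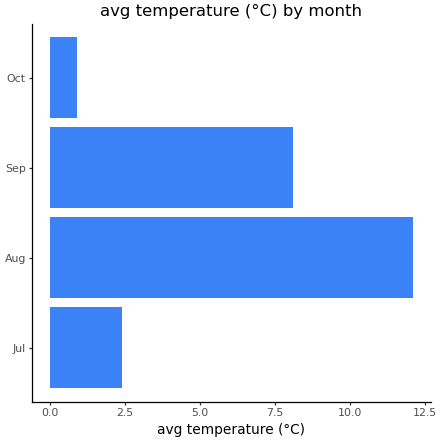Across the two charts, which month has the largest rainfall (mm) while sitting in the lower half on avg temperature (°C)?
Chart 2 median avg temperature (°C) ≈ 6; below-median months: Jul, Oct. Among those, Oct has the highest rainfall (mm) (≈ 220).

Oct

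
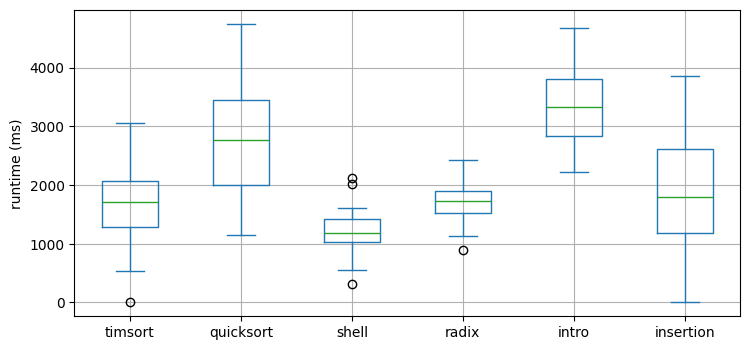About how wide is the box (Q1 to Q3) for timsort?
Q3 ≈ 2000, Q1 ≈ 1200; IQR ≈ 800.

≈ 800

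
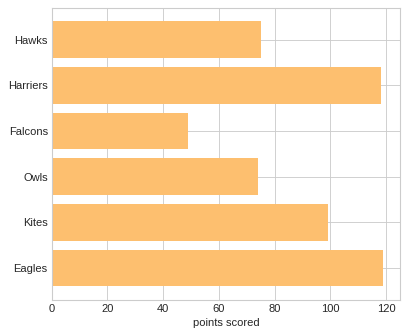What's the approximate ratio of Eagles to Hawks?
Eagles ≈ 120, Hawks ≈ 80; 120/80 ≈ 1.5.

≈ 1.5×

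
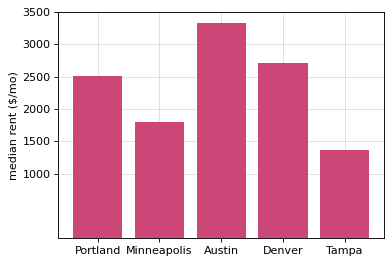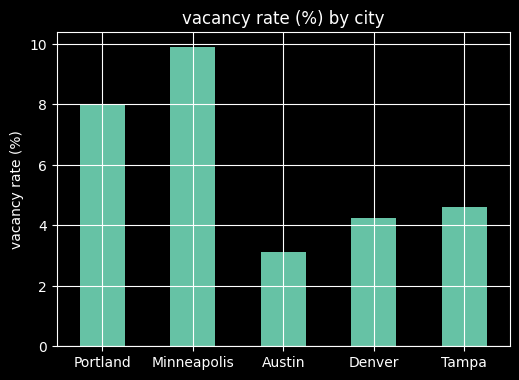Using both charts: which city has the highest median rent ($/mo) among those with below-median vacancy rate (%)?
Austin

Chart 2 median vacancy rate (%) ≈ 5; below-median cities: Austin, Denver. Among those, Austin has the highest median rent ($/mo) (≈ 3500).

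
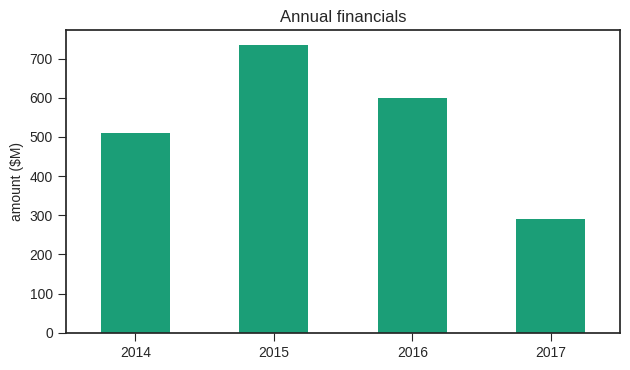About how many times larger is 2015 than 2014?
≈ 1.4×

2015 ≈ 700, 2014 ≈ 500; 700/500 ≈ 1.4.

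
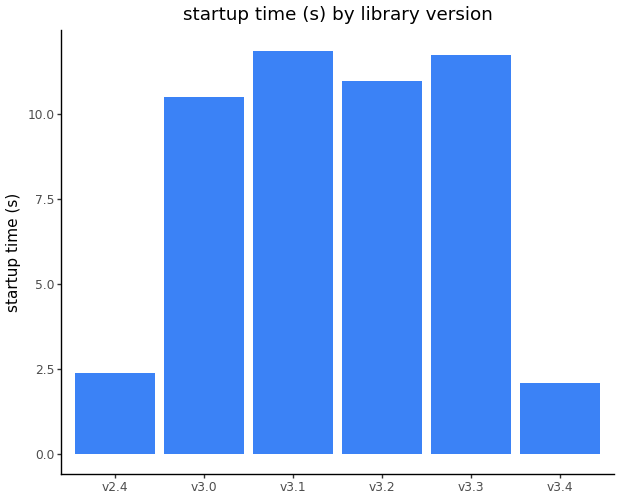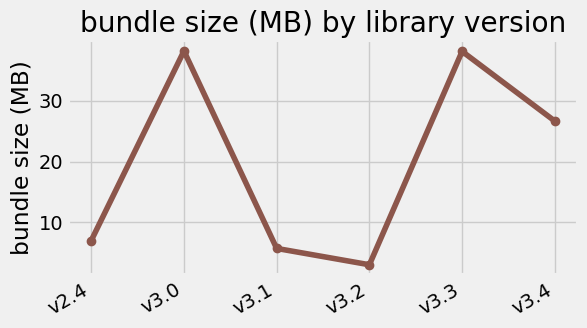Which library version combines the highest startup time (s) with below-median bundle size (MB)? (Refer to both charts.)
v3.1

Chart 2 median bundle size (MB) ≈ 15; below-median library versions: v2.4, v3.1, v3.2. Among those, v3.1 has the highest startup time (s) (≈ 12).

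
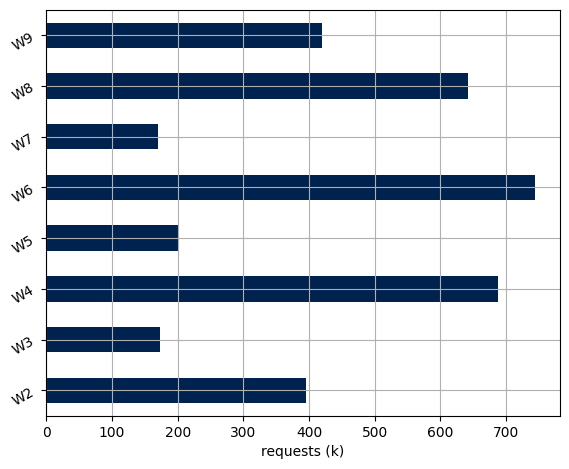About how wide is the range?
Max W6 ≈ 700, min W7 ≈ 200; range ≈ 500.

≈ 500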